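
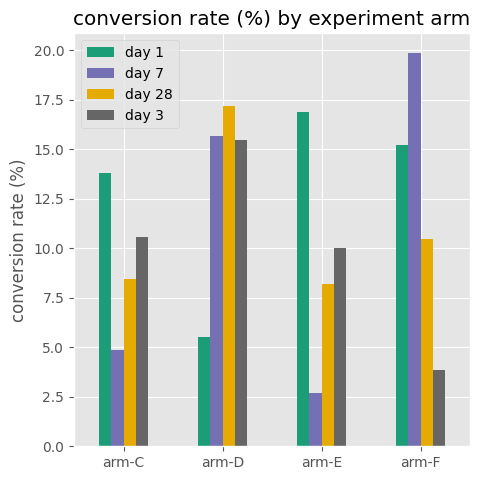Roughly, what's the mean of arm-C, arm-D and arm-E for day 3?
(10 + 16 + 10) / 3 ≈ 12.

≈ 12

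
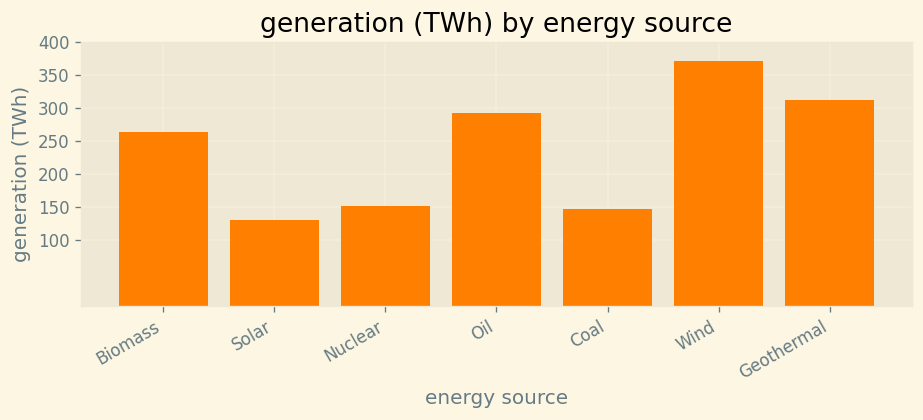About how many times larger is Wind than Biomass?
Wind ≈ 350, Biomass ≈ 250; 350/250 ≈ 1.4.

≈ 1.4×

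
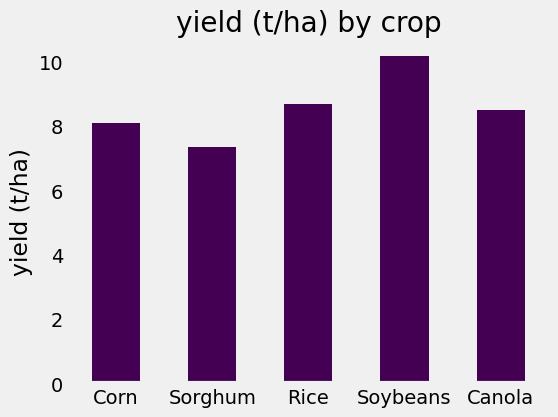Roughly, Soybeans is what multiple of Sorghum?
≈ 1.43×

Soybeans ≈ 10, Sorghum ≈ 7; 10/7 ≈ 1.43.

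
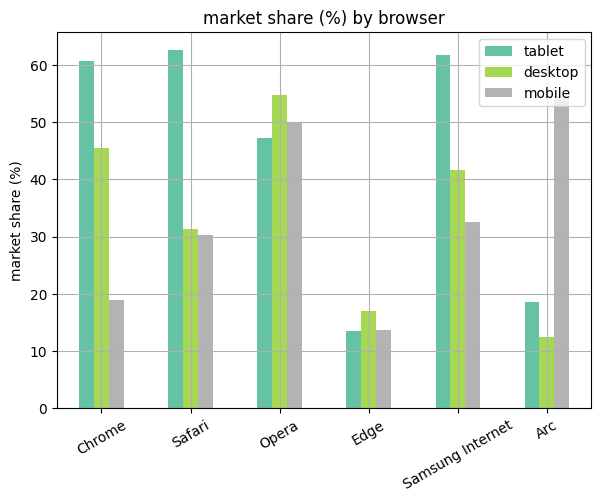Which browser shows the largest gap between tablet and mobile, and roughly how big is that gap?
Chrome: tablet ≈ 60, mobile ≈ 20 → gap ≈ 40. Next-largest (Arc) is only ≈ 30.

Chrome, ≈ 40 %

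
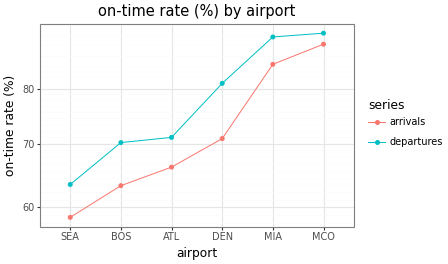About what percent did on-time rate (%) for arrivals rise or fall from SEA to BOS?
SEA ≈ 60, BOS ≈ 65; (65 − 60) / 60 ≈ +8.3%.

≈ +8.3%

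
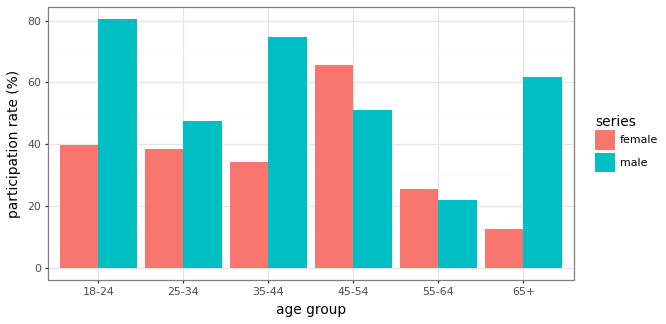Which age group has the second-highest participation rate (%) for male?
35-44

Top 3 for male: 18-24 ≈ 80, 35-44 ≈ 70, 65+ ≈ 60.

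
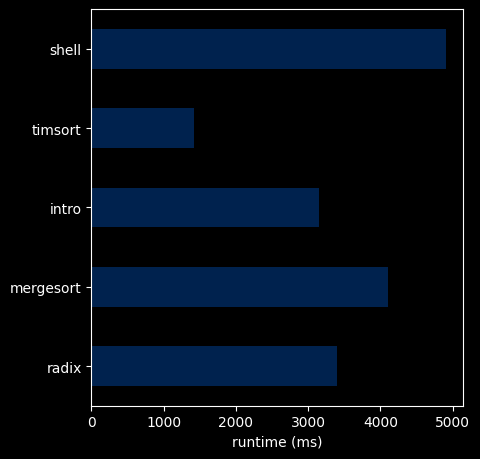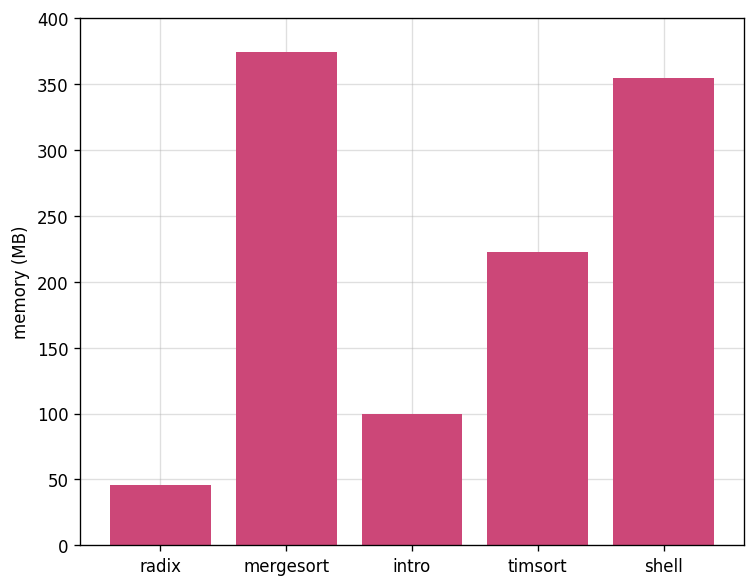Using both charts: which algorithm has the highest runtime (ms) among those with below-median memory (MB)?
Chart 2 median memory (MB) ≈ 200; below-median algorithms: radix, intro. Among those, radix has the highest runtime (ms) (≈ 3500).

radix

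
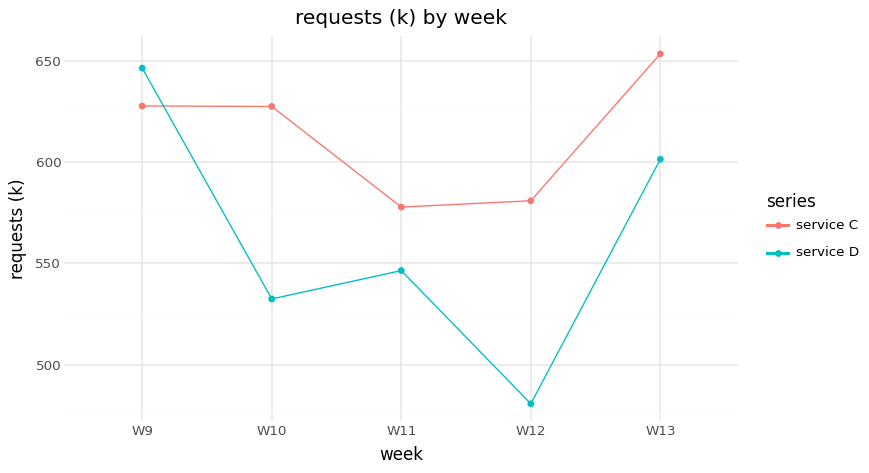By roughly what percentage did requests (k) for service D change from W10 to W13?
≈ +11.1%

W10 ≈ 540, W13 ≈ 600; (600 − 540) / 540 ≈ +11.1%.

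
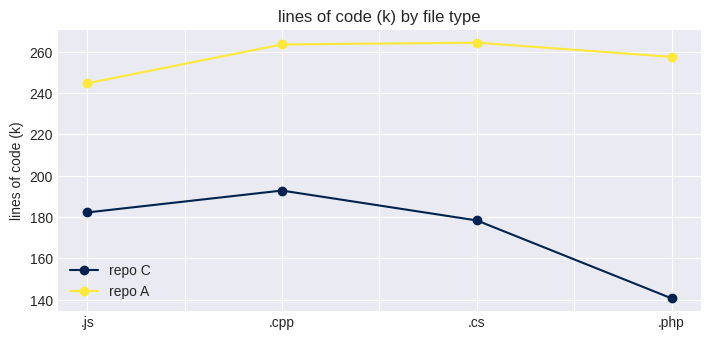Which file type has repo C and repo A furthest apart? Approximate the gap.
.php, ≈ 120 k

.php: repo C ≈ 140, repo A ≈ 260 → gap ≈ 120. Next-largest (.cs) is only ≈ 80.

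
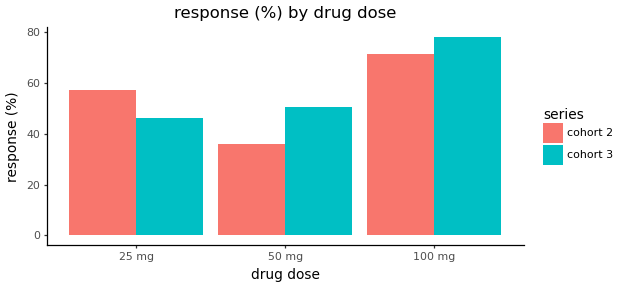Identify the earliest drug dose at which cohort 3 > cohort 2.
50 mg

25 mg: cohort 3 ≈ 50 vs cohort 2 ≈ 60 (not yet); 50 mg: cohort 3 ≈ 50 vs cohort 2 ≈ 40 (first crossover).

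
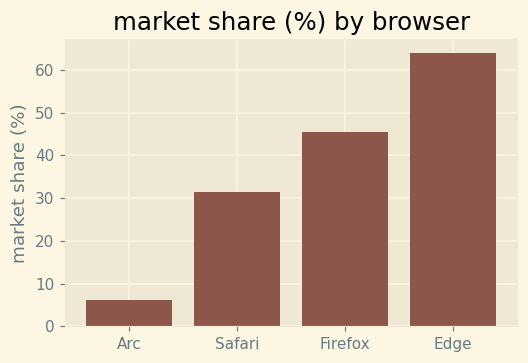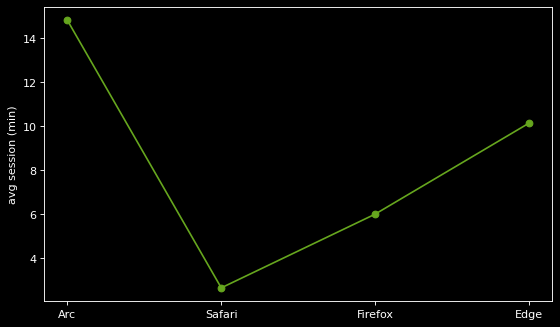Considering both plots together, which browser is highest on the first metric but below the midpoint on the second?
Chart 2 median avg session (min) ≈ 8; below-median browsers: Safari, Firefox. Among those, Firefox has the highest market share (%) (≈ 50).

Firefox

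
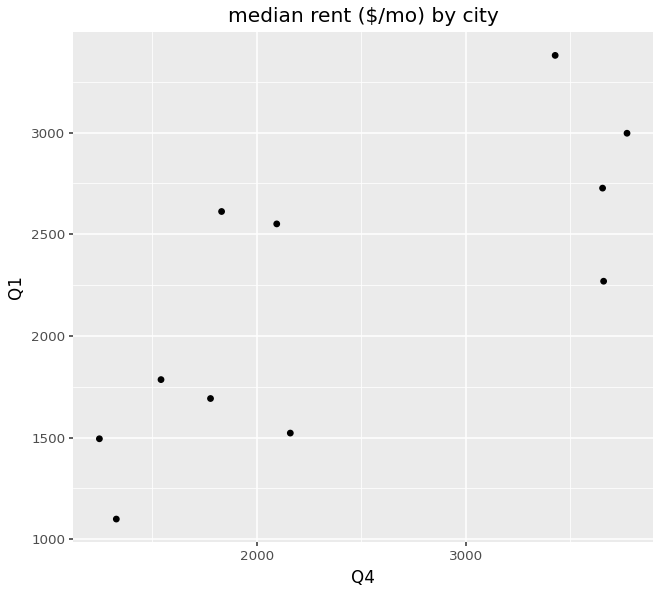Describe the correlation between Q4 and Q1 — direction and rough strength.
positive, strong

Points are positively correlated; strong (|r| ≈ 0.8).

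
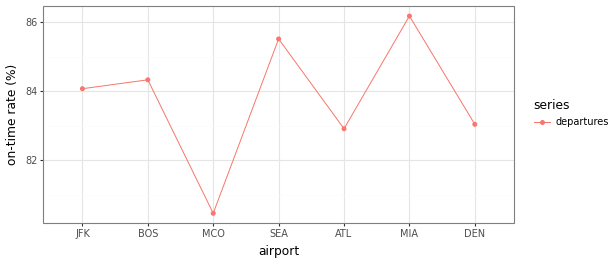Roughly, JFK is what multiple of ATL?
JFK ≈ 84.0, ATL ≈ 83.0; 84.0/83.0 ≈ 1.01.

≈ 1.01×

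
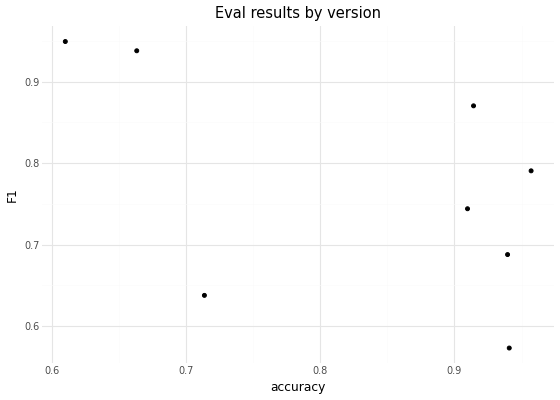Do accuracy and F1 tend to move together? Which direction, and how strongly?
Points are negatively correlated; moderate (|r| ≈ 0.5).

negative, moderate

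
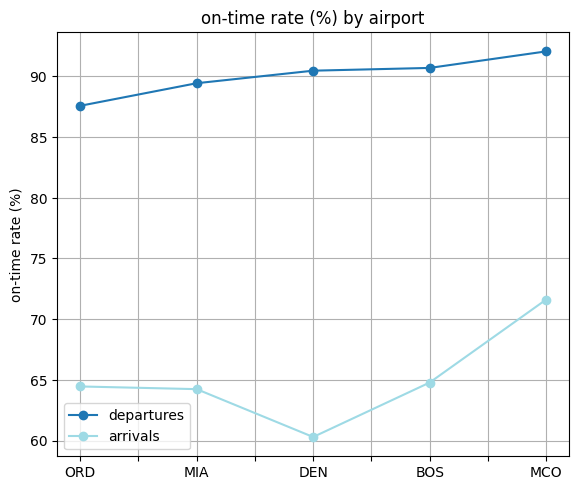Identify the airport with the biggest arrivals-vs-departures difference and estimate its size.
DEN: arrivals ≈ 60, departures ≈ 90 → gap ≈ 30. Next-largest (BOS) is only ≈ 25.

DEN, ≈ 30 %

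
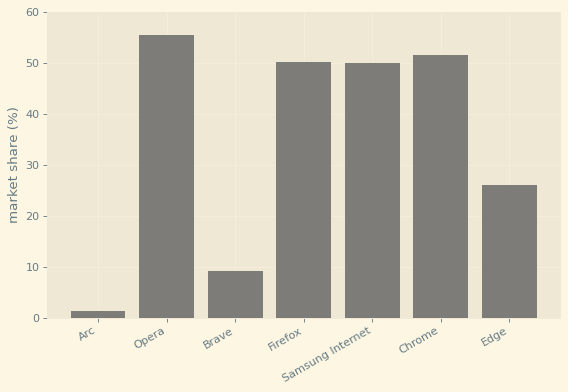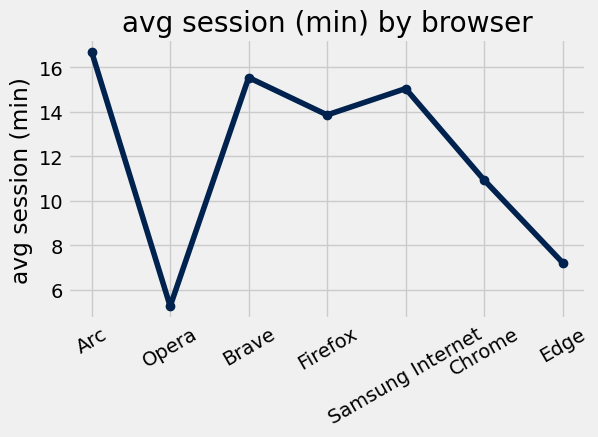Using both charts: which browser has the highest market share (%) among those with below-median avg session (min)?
Chart 2 median avg session (min) ≈ 14; below-median browsers: Opera, Chrome, Edge. Among those, Opera has the highest market share (%) (≈ 60).

Opera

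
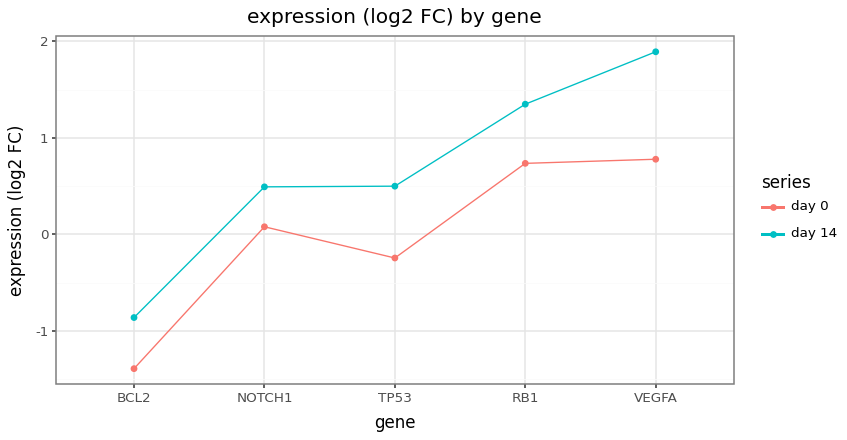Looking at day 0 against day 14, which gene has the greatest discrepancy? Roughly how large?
VEGFA, ≈ 1.0 log2 FC

VEGFA: day 0 ≈ 1.0, day 14 ≈ 2.0 → gap ≈ 1.0. Next-largest (TP53) is only ≈ 0.5.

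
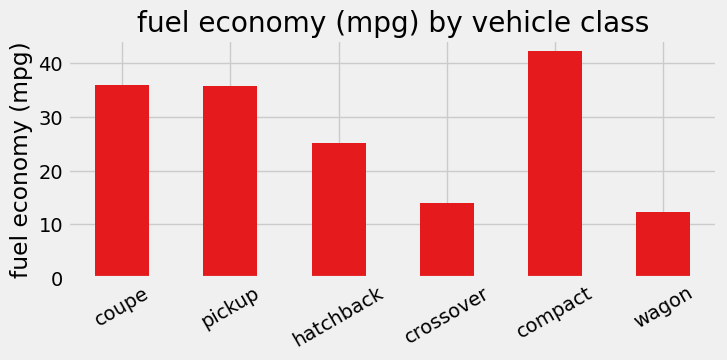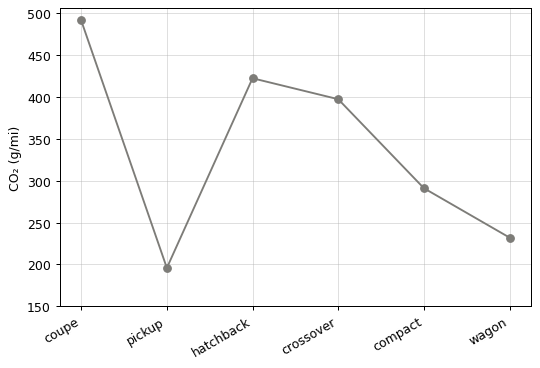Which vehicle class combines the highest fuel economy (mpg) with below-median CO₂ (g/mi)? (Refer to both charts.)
compact

Chart 2 median CO₂ (g/mi) ≈ 350; below-median vehicle classes: pickup, compact, wagon. Among those, compact has the highest fuel economy (mpg) (≈ 40).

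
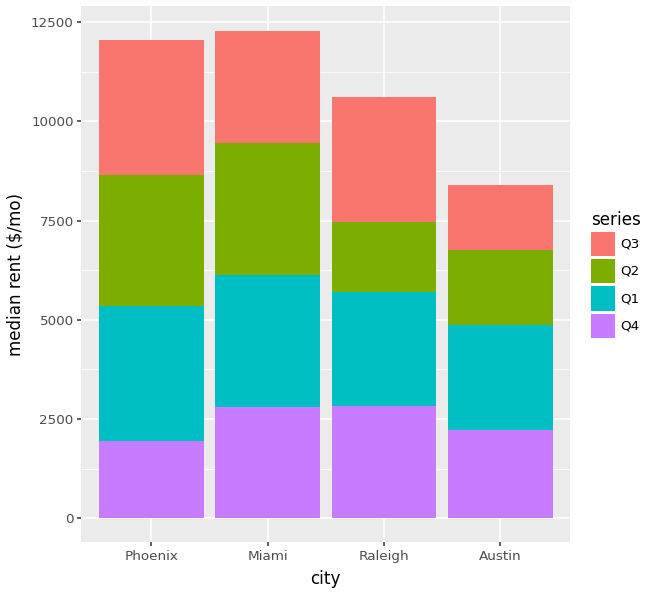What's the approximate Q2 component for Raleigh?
≈ 2000

Q2 top ≈ 8000, bottom ≈ 6000; segment ≈ 2000.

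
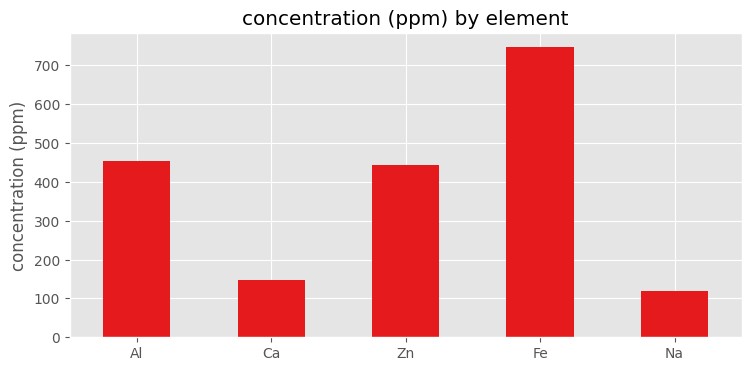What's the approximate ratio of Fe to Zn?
≈ 1.75×

Fe ≈ 700, Zn ≈ 400; 700/400 ≈ 1.75.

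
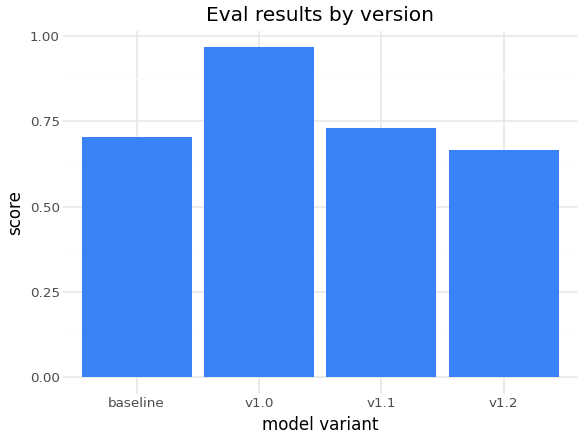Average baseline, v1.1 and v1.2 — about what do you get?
≈ 0.7

(0.7 + 0.7 + 0.7) / 3 ≈ 0.7.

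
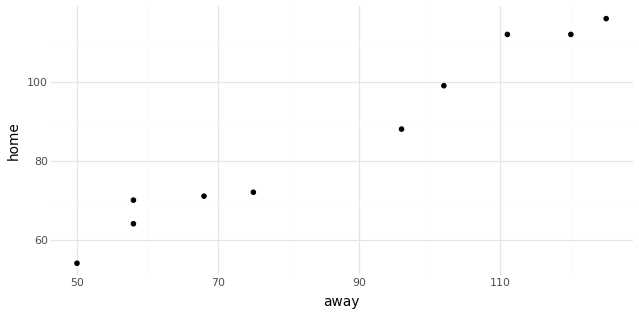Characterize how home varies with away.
Points are positively correlated; strong (|r| ≈ 1.0).

positive, strong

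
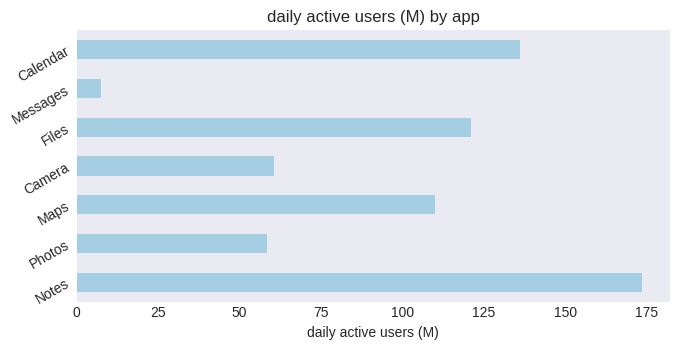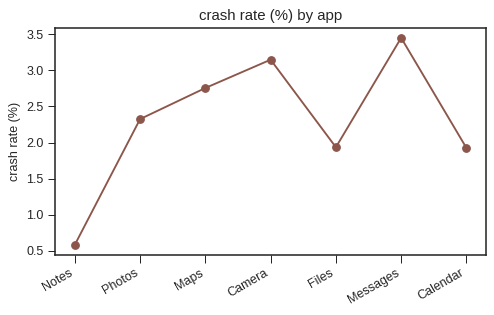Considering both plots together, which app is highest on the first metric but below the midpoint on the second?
Chart 2 median crash rate (%) ≈ 2.5; below-median apps: Notes, Files, Calendar. Among those, Notes has the highest daily active users (M) (≈ 180).

Notes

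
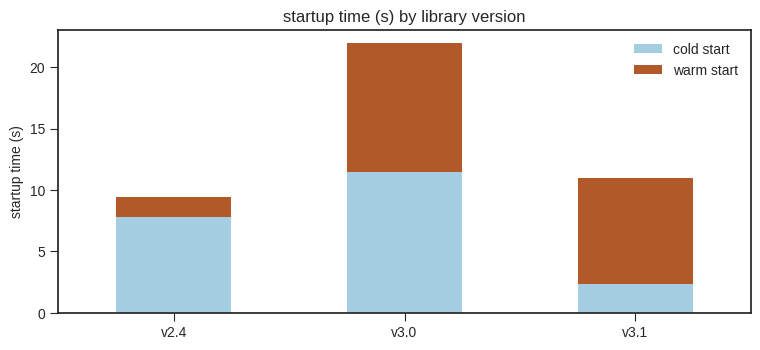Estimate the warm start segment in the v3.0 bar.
warm start top ≈ 22, bottom ≈ 12; segment ≈ 10.

≈ 10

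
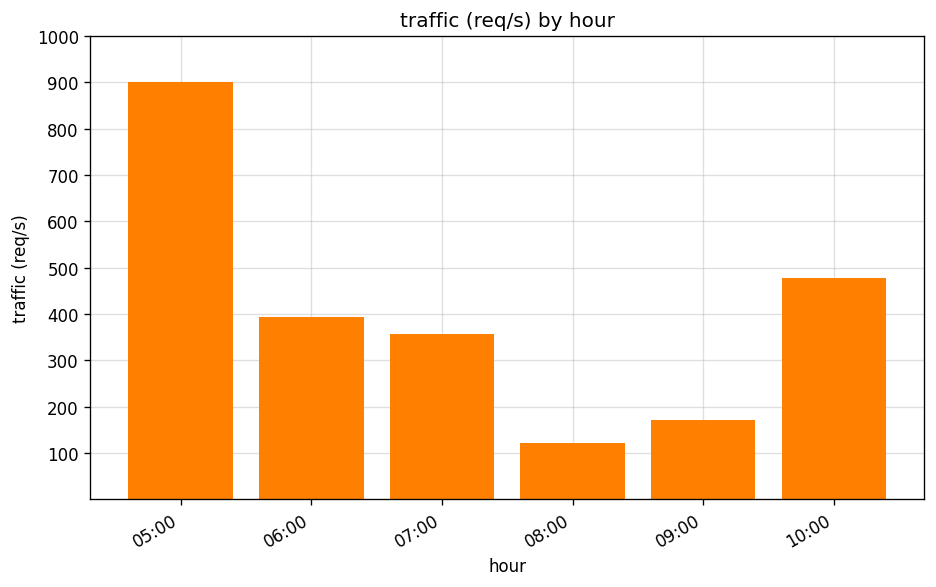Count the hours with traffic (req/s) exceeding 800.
1

Above 800: 05:00.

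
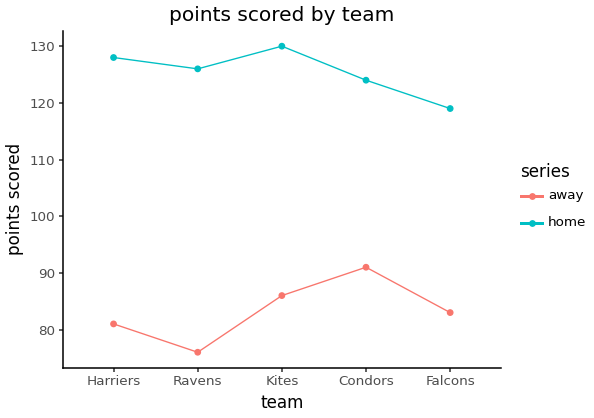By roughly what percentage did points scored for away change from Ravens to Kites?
≈ +13.3%

Ravens ≈ 75, Kites ≈ 85; (85 − 75) / 75 ≈ +13.3%.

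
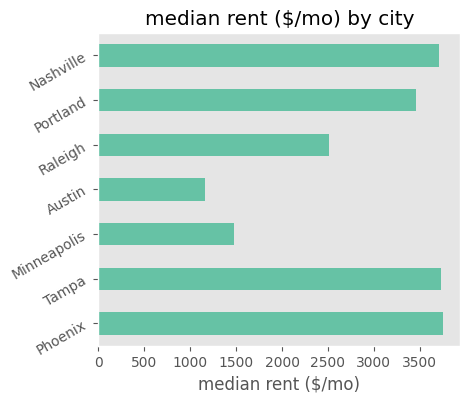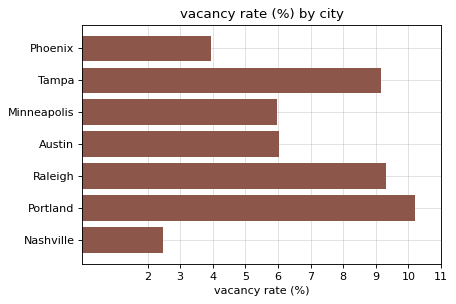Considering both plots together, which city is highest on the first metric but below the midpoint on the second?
Phoenix

Chart 2 median vacancy rate (%) ≈ 6; below-median cities: Phoenix, Minneapolis, Nashville. Among those, Phoenix has the highest median rent ($/mo) (≈ 4000).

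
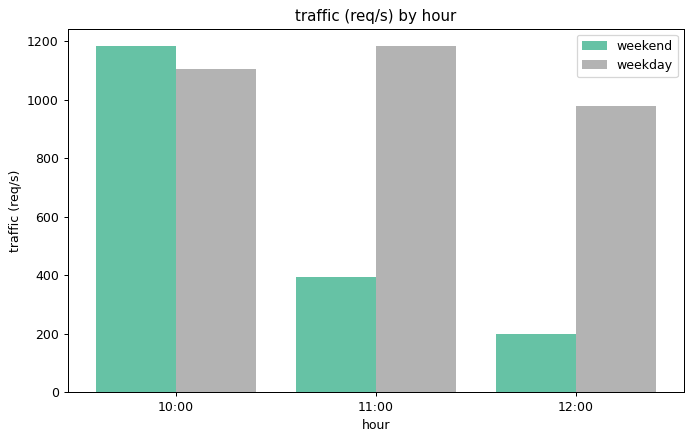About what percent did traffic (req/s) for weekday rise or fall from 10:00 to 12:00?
≈ -9.1%

10:00 ≈ 1100, 12:00 ≈ 1000; (1000 − 1100) / 1100 ≈ -9.1%.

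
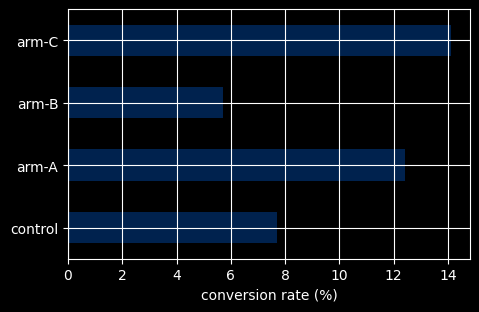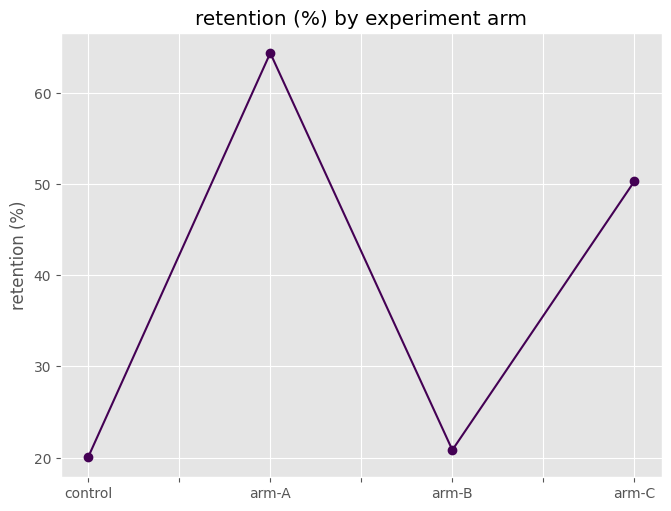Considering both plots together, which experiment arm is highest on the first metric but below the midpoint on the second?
Chart 2 median retention (%) ≈ 40; below-median experiment arms: control, arm-B. Among those, control has the highest conversion rate (%) (≈ 8).

control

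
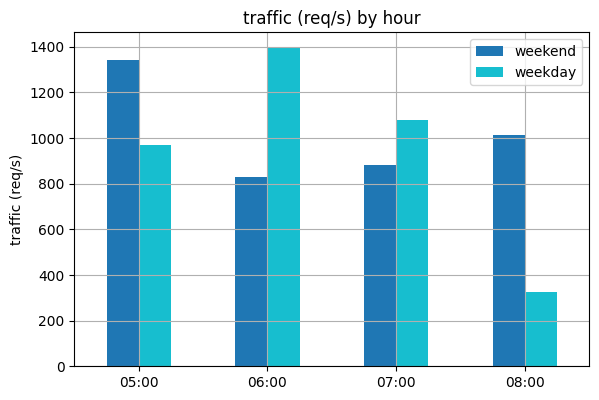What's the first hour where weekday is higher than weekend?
06:00

05:00: weekday ≈ 1000 vs weekend ≈ 1400 (not yet); 06:00: weekday ≈ 1400 vs weekend ≈ 800 (first crossover).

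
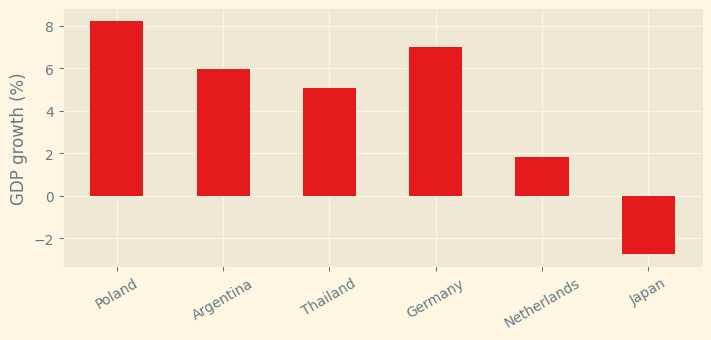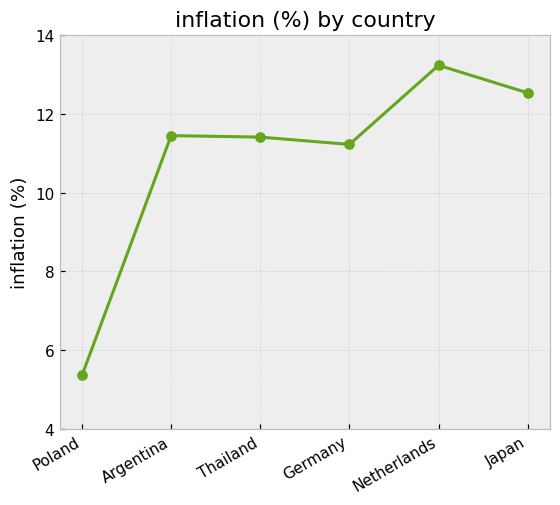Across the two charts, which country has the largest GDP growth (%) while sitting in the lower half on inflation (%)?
Poland

Chart 2 median inflation (%) ≈ 12; below-median countries: Poland, Thailand, Germany. Among those, Poland has the highest GDP growth (%) (≈ 8).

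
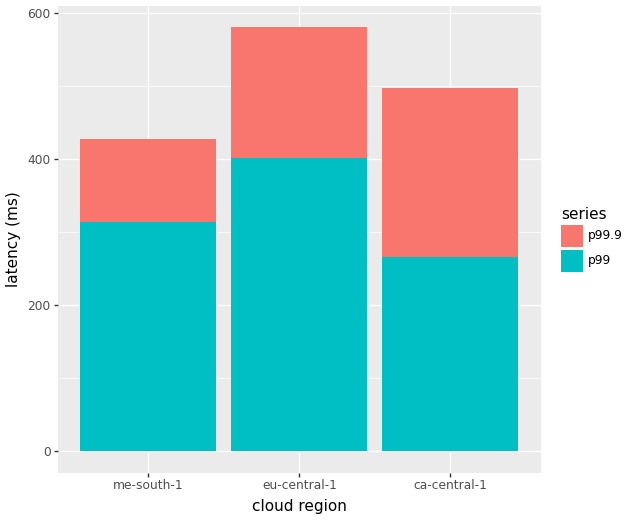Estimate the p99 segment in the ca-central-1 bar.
p99 top ≈ 250, bottom ≈ 0; segment ≈ 250.

≈ 250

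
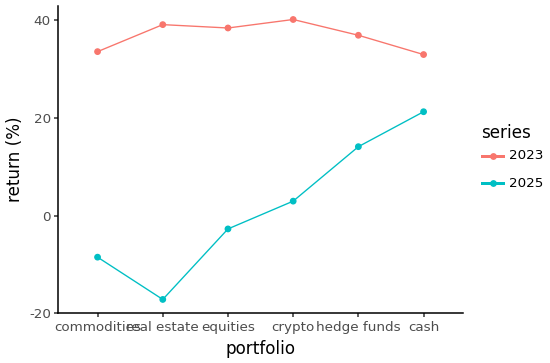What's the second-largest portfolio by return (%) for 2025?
Top 3 for 2025: cash ≈ 20, hedge funds ≈ 15, crypto ≈ 5.

hedge funds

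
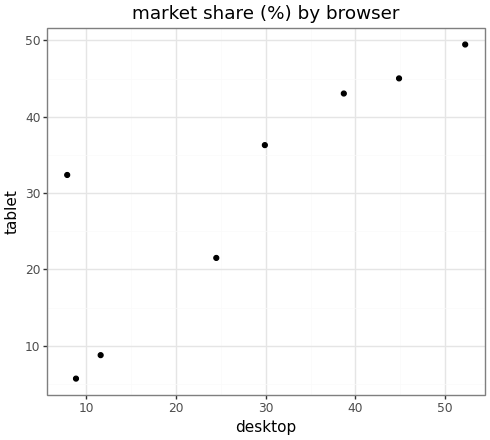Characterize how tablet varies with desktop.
positive, strong

Points are positively correlated; strong (|r| ≈ 0.8).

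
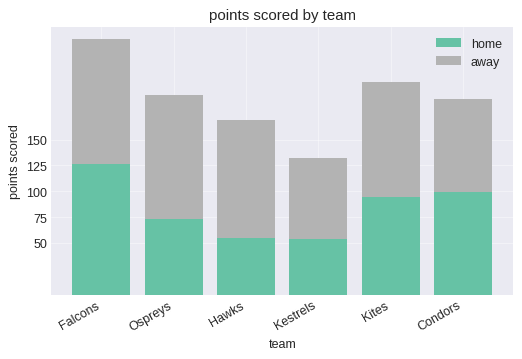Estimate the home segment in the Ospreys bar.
home top ≈ 75, bottom ≈ 0; segment ≈ 75.

≈ 75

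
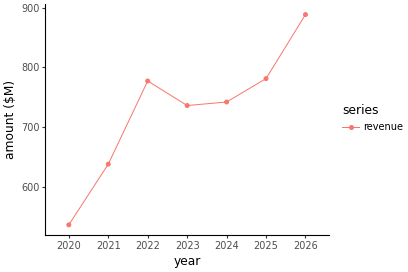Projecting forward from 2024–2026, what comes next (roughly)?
≈ 975

Last three: 750, 800, 900 → slope ≈ 75/step → next ≈ 975.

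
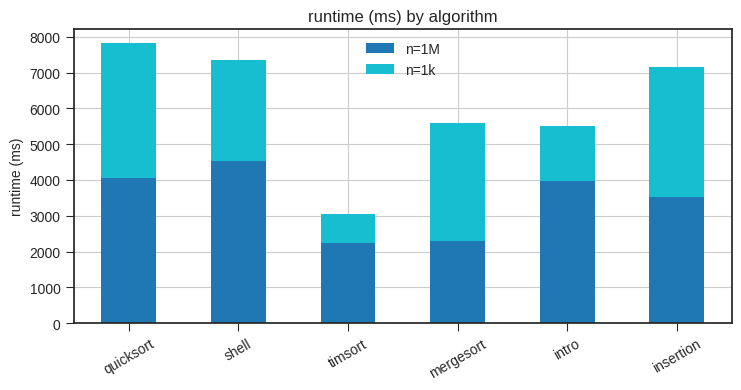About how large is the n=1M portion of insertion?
≈ 4000

n=1M top ≈ 4000, bottom ≈ 0; segment ≈ 4000.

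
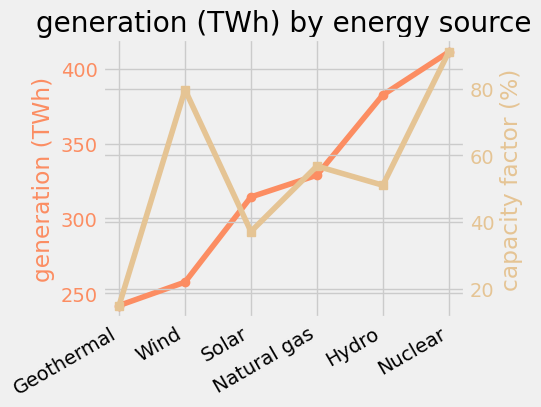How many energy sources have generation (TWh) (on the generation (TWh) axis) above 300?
Above 300: Solar, Natural gas, Hydro, Nuclear.

4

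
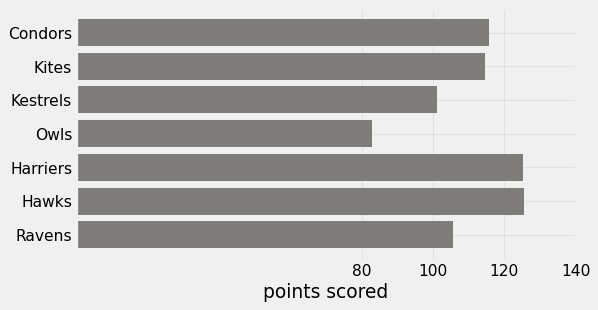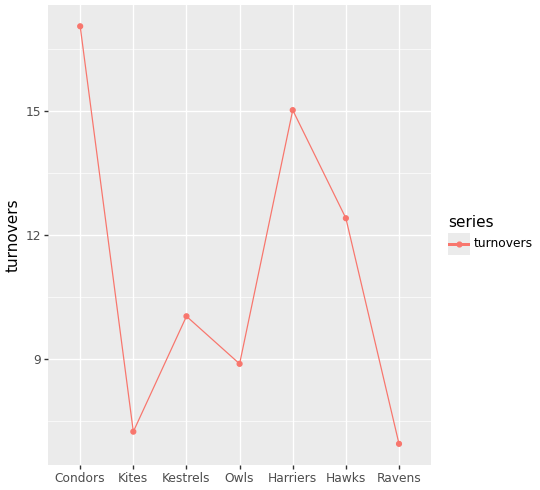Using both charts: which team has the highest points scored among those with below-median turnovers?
Kites

Chart 2 median turnovers ≈ 10; below-median teams: Kites, Owls, Ravens. Among those, Kites has the highest points scored (≈ 120).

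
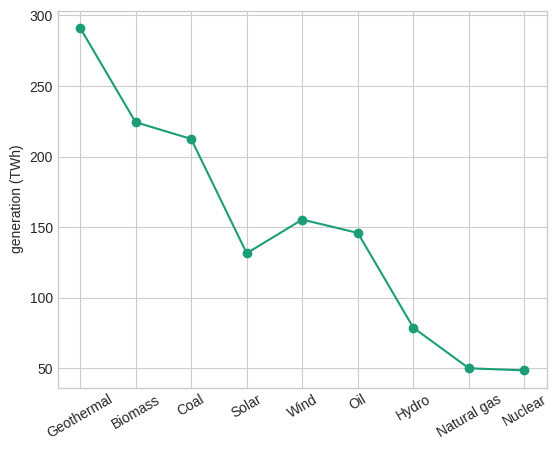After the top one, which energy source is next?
Top 3: Geothermal ≈ 300, Biomass ≈ 225, Coal ≈ 200.

Biomass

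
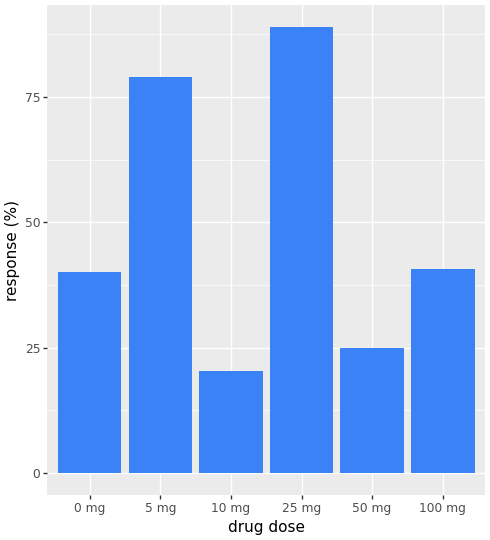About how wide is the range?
Max 25 mg ≈ 90, min 10 mg ≈ 20; range ≈ 70.

≈ 70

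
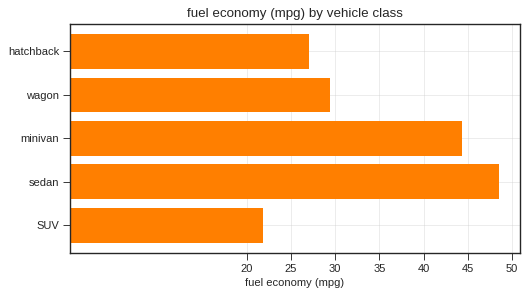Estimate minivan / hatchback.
minivan ≈ 45, hatchback ≈ 25; 45/25 ≈ 1.8.

≈ 1.8×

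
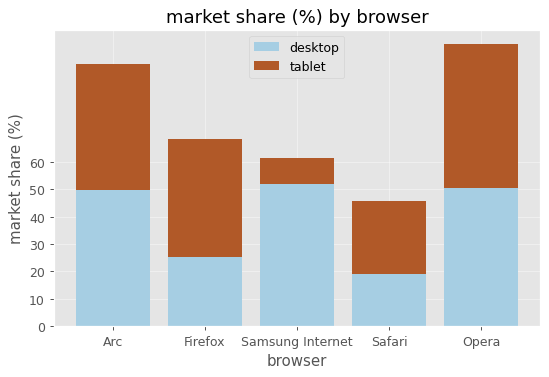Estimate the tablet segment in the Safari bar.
tablet top ≈ 50, bottom ≈ 20; segment ≈ 30.

≈ 30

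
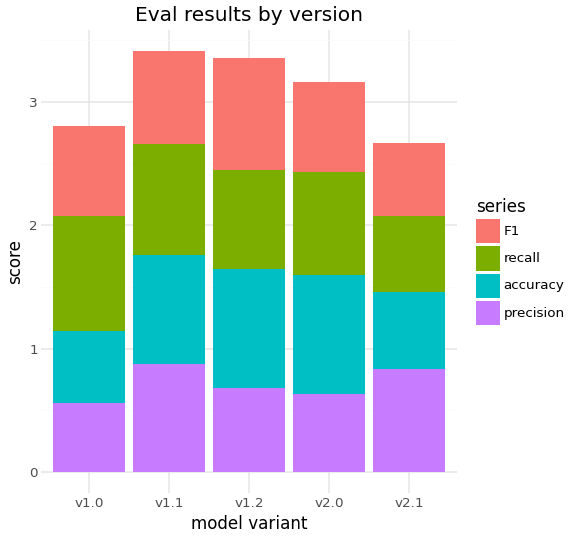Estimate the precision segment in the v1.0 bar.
≈ 0.5

precision top ≈ 0.5, bottom ≈ 0.0; segment ≈ 0.5.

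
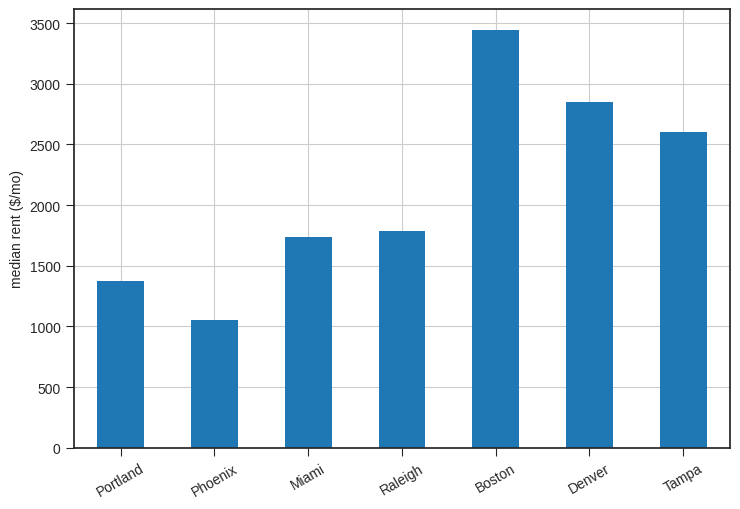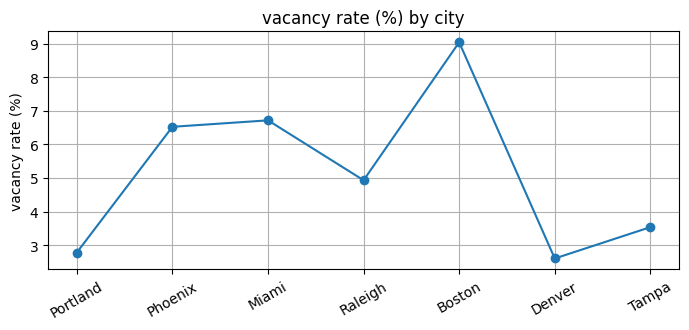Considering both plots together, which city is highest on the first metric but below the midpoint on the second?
Chart 2 median vacancy rate (%) ≈ 5; below-median cities: Portland, Denver, Tampa. Among those, Denver has the highest median rent ($/mo) (≈ 3000).

Denver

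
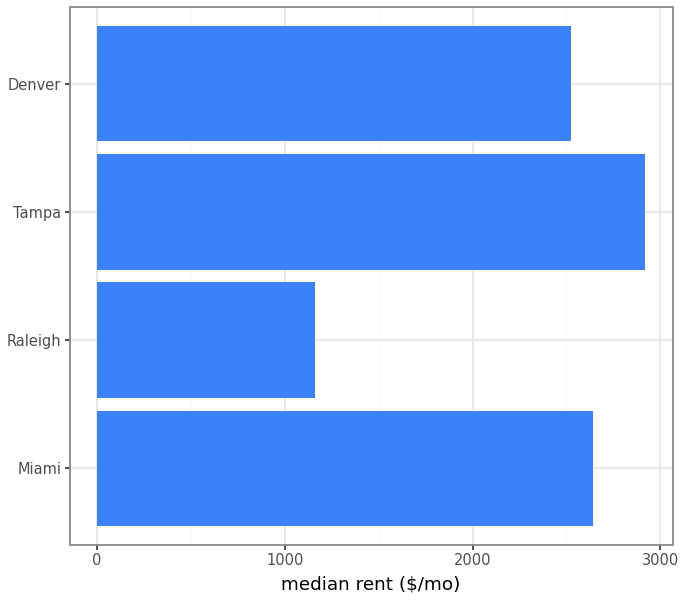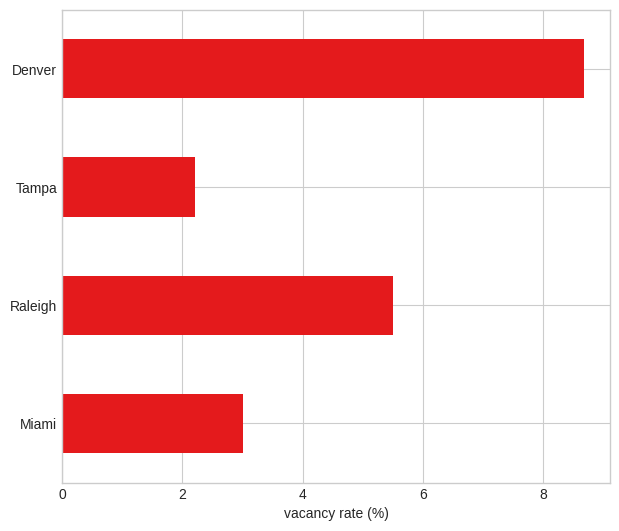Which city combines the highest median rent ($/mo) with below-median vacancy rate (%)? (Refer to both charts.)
Chart 2 median vacancy rate (%) ≈ 4; below-median cities: Miami, Tampa. Among those, Tampa has the highest median rent ($/mo) (≈ 3000).

Tampa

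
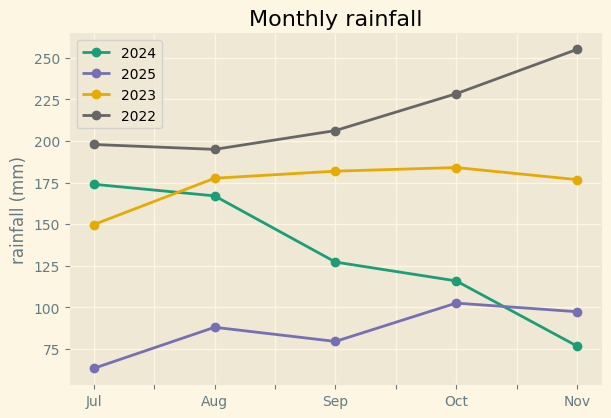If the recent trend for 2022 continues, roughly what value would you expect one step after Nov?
Last three: 200, 220, 260 → slope ≈ 30/step → next ≈ 290.

≈ 290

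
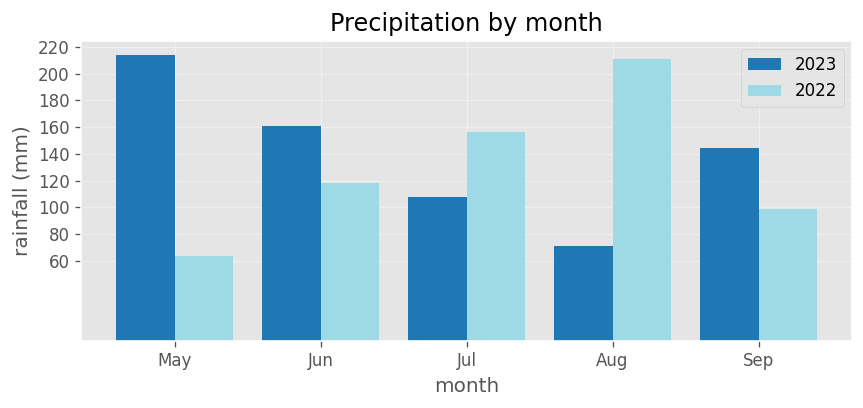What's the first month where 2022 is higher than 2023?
Jul

Jun: 2022 ≈ 120 vs 2023 ≈ 160 (not yet); Jul: 2022 ≈ 160 vs 2023 ≈ 100 (first crossover).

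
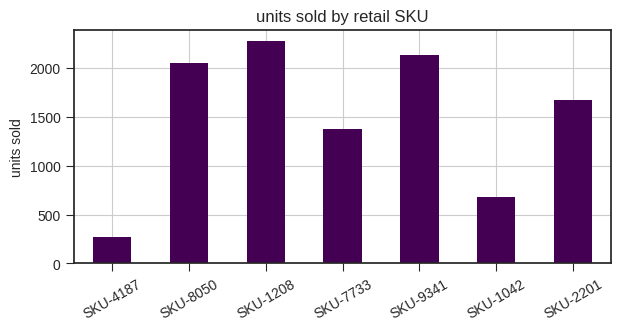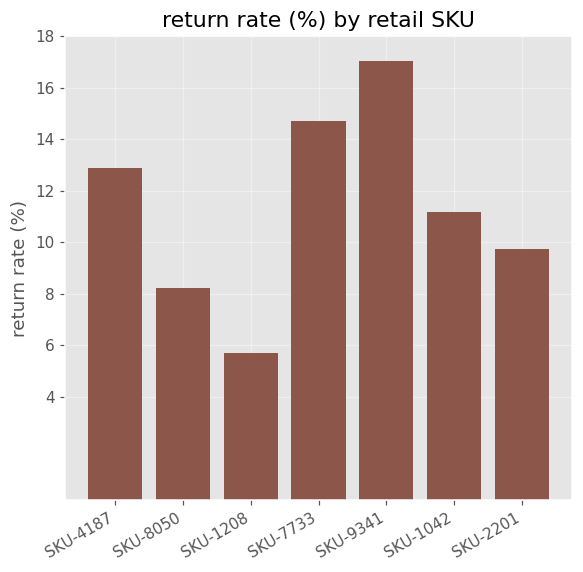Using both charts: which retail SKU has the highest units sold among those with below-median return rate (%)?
Chart 2 median return rate (%) ≈ 12; below-median retail SKUs: SKU-8050, SKU-1208, SKU-2201. Among those, SKU-1208 has the highest units sold (≈ 2500).

SKU-1208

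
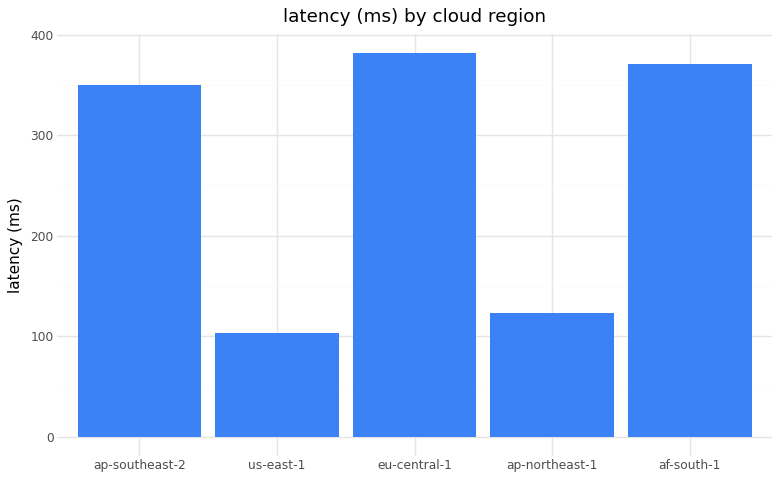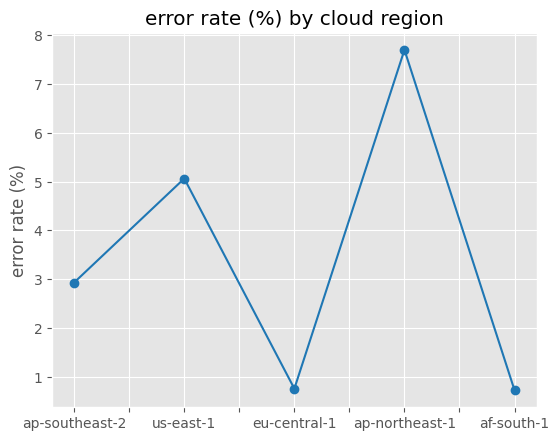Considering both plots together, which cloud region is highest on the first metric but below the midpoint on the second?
Chart 2 median error rate (%) ≈ 3; below-median cloud regions: eu-central-1, af-south-1. Among those, eu-central-1 has the highest latency (ms) (≈ 400).

eu-central-1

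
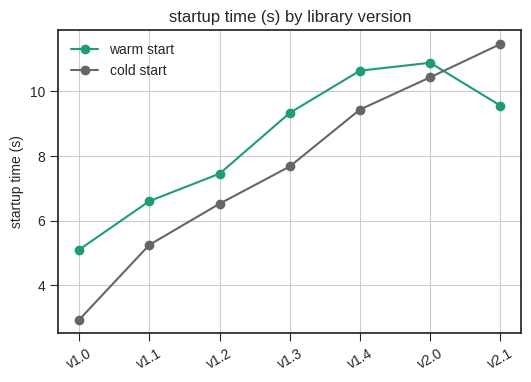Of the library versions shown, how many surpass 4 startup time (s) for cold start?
6

Above 4: v1.1, v1.2, v1.3, v1.4, v2.0, v2.1.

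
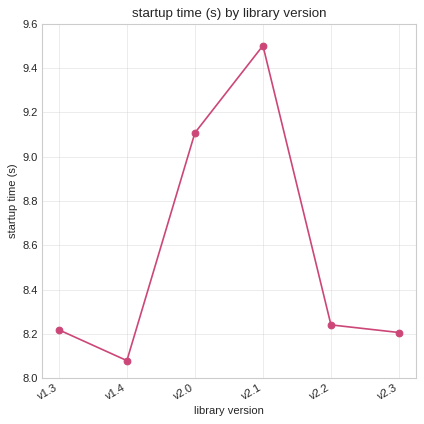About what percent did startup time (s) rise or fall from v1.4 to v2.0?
≈ +15%

v1.4 ≈ 8.0, v2.0 ≈ 9.2; (9.2 − 8.0) / 8.0 ≈ +15%.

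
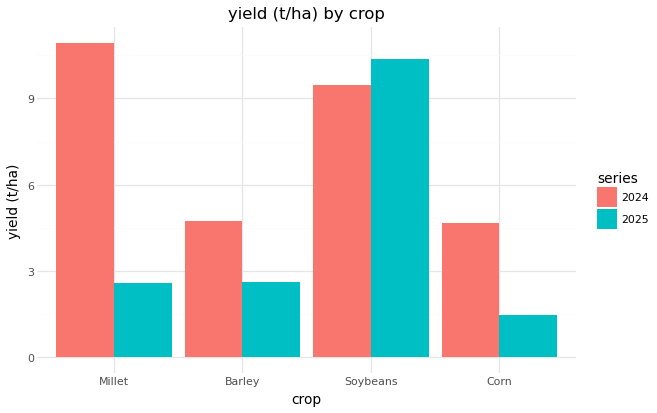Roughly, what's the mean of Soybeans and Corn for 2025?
(10 + 1) / 2 ≈ 6.

≈ 6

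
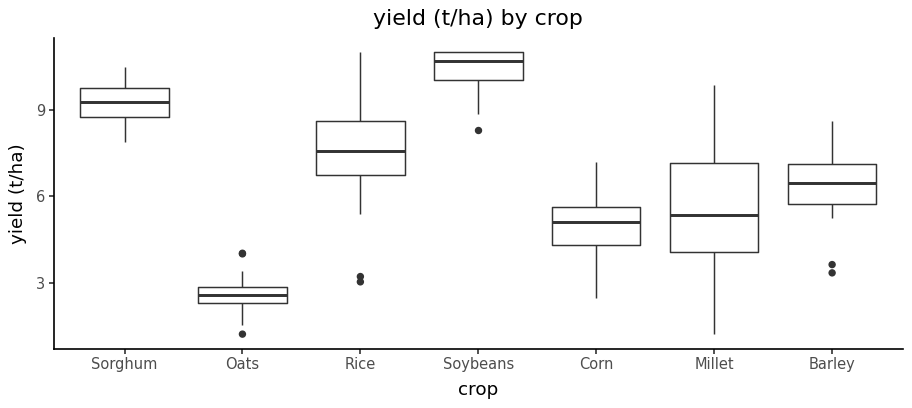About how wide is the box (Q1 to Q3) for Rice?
≈ 2

Q3 ≈ 9, Q1 ≈ 7; IQR ≈ 2.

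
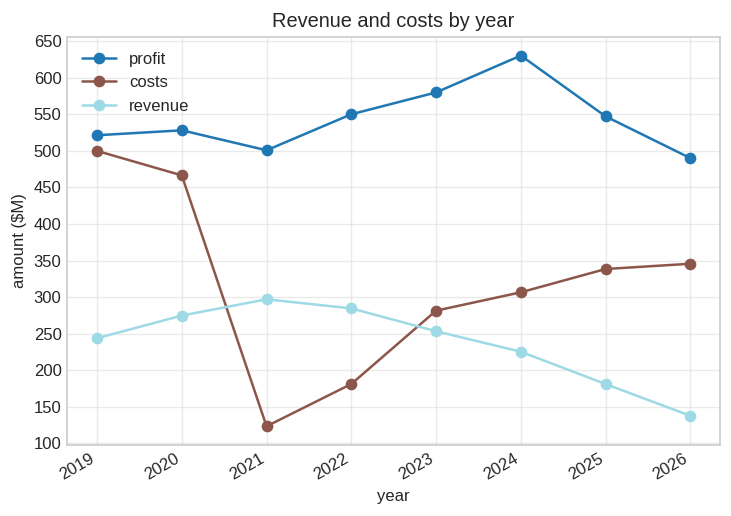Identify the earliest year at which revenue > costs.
2021

2020: revenue ≈ 250 vs costs ≈ 450 (not yet); 2021: revenue ≈ 300 vs costs ≈ 100 (first crossover).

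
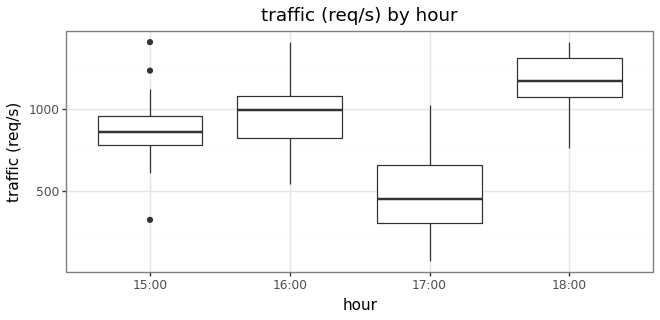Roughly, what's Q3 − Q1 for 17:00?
Q3 ≈ 700, Q1 ≈ 300; IQR ≈ 400.

≈ 400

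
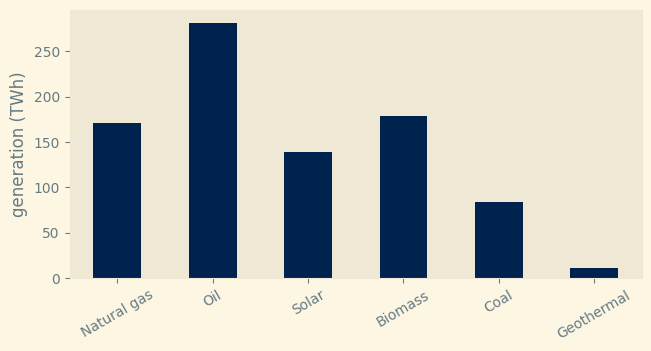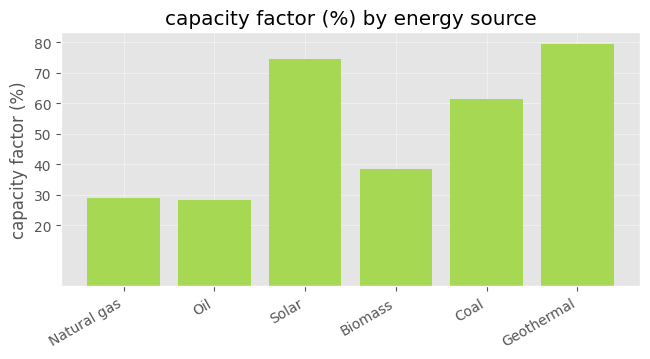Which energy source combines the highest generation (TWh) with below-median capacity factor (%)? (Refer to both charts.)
Chart 2 median capacity factor (%) ≈ 50; below-median energy sources: Natural gas, Oil, Biomass. Among those, Oil has the highest generation (TWh) (≈ 300).

Oil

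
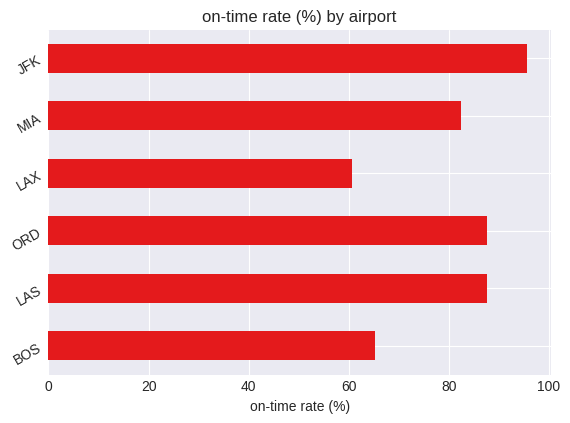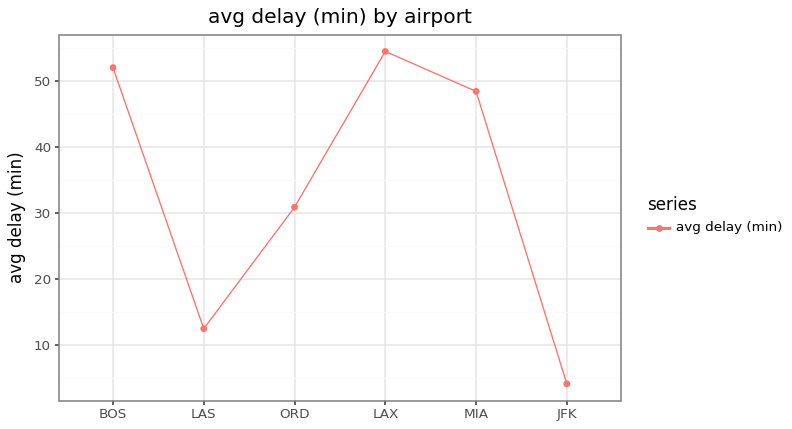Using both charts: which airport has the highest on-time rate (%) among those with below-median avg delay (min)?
JFK

Chart 2 median avg delay (min) ≈ 40; below-median airports: LAS, ORD, JFK. Among those, JFK has the highest on-time rate (%) (≈ 100).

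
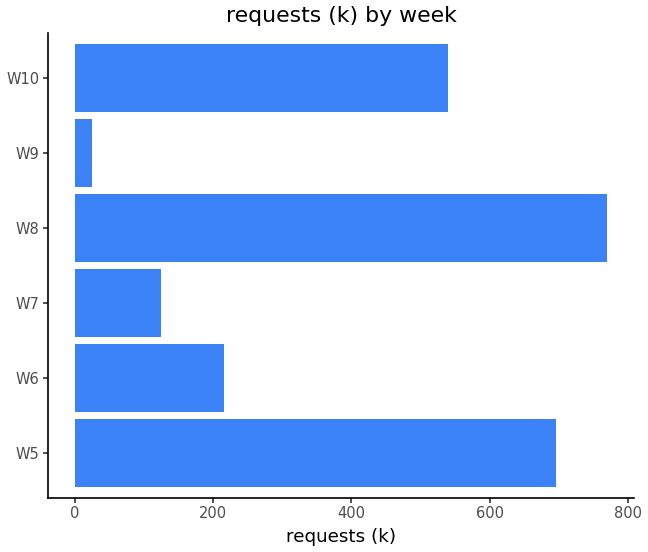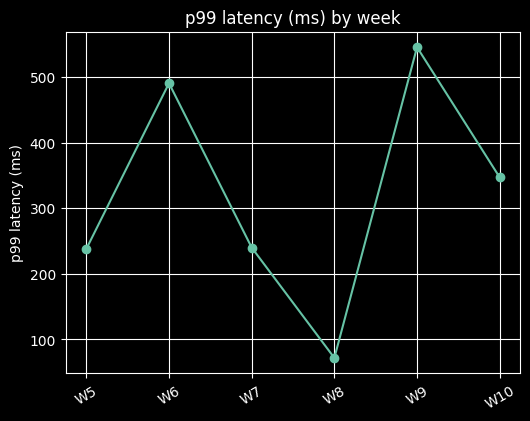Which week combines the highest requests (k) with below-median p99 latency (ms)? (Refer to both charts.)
Chart 2 median p99 latency (ms) ≈ 300; below-median weeks: W5, W7, W8. Among those, W8 has the highest requests (k) (≈ 800).

W8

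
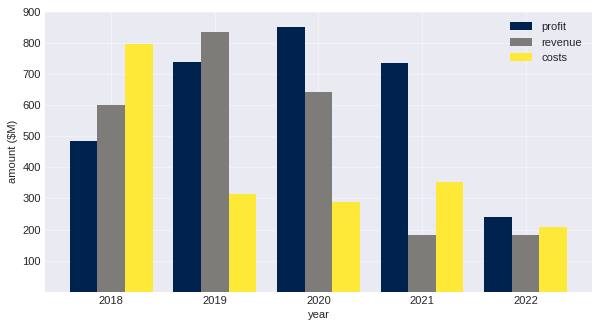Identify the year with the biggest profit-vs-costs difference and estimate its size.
2020: profit ≈ 900, costs ≈ 300 → gap ≈ 600. Next-largest (2019) is only ≈ 400.

2020, ≈ 600 $M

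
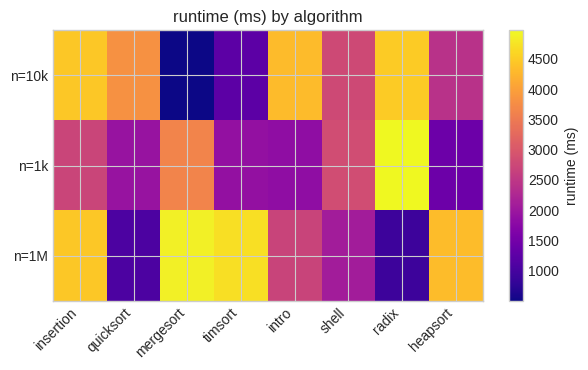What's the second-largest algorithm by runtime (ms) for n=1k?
Top 3 for n=1k: radix ≈ 5000, mergesort ≈ 3500, shell ≈ 3000.

mergesort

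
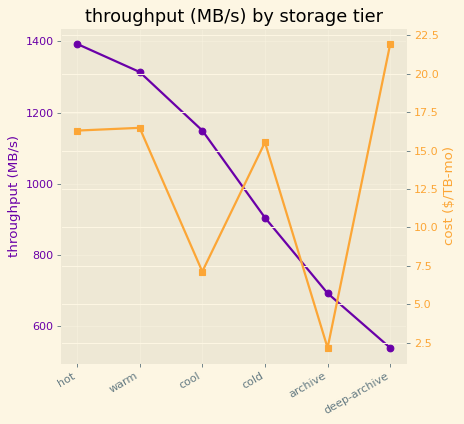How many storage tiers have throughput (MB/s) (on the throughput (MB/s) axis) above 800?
4

Above 800: hot, warm, cool, cold.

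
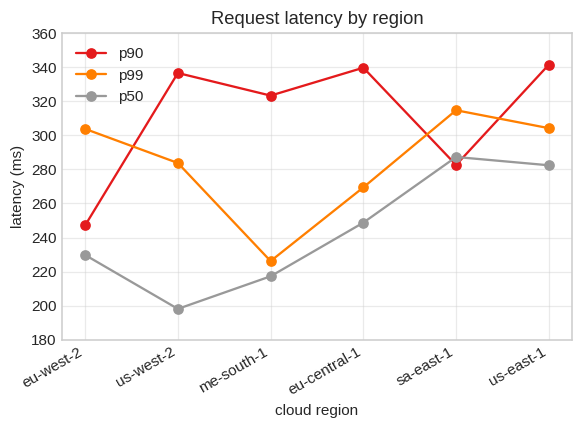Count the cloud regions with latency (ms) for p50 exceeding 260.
Above 260: sa-east-1, us-east-1.

2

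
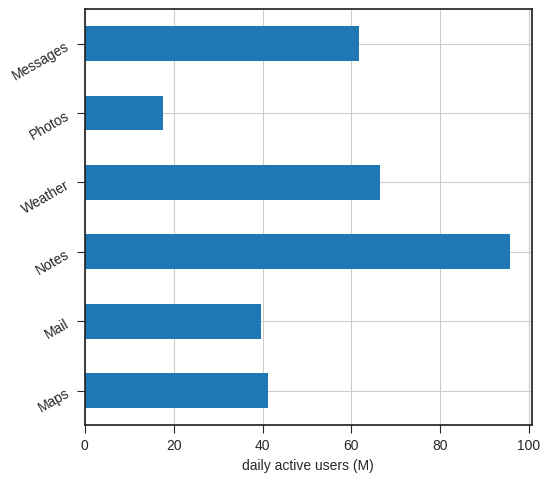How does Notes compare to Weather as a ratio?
Notes ≈ 100, Weather ≈ 70; 100/70 ≈ 1.43.

≈ 1.43×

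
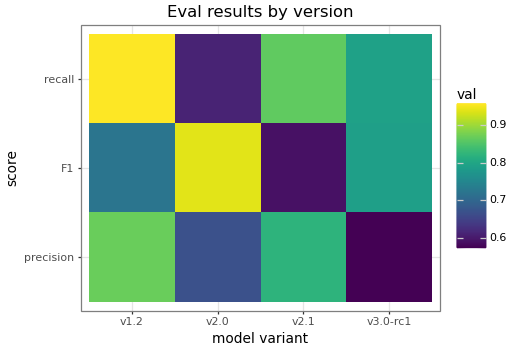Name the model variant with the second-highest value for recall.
v2.1

Top 3 for recall: v1.2 ≈ 0.95, v2.1 ≈ 0.85, v3.0-rc1 ≈ 0.80.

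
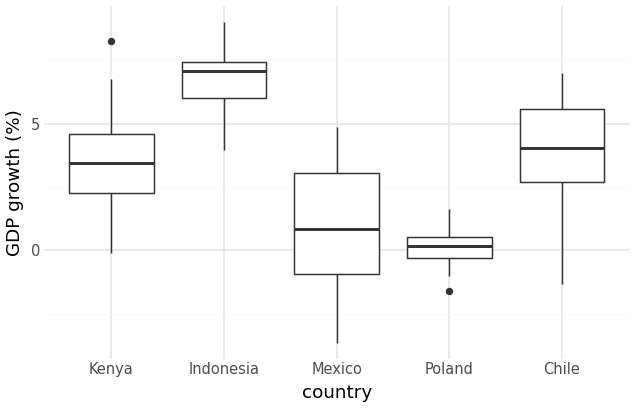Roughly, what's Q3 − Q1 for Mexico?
≈ 4

Q3 ≈ 3, Q1 ≈ -1; IQR ≈ 4.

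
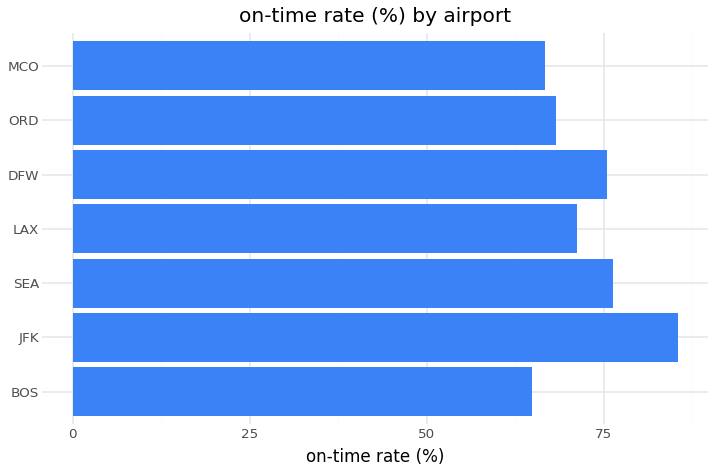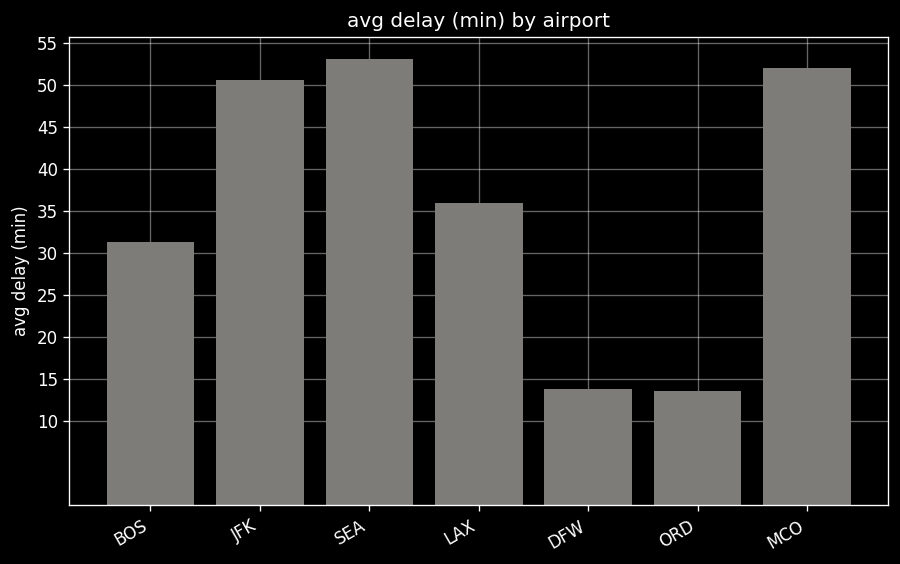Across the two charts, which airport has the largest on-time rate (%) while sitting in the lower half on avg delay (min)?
Chart 2 median avg delay (min) ≈ 35; below-median airports: BOS, DFW, ORD. Among those, DFW has the highest on-time rate (%) (≈ 80).

DFW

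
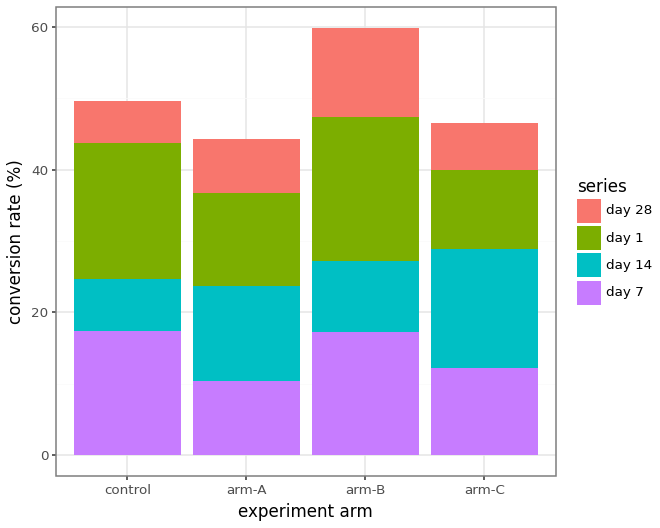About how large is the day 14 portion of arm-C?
day 14 top ≈ 30, bottom ≈ 10; segment ≈ 20.

≈ 20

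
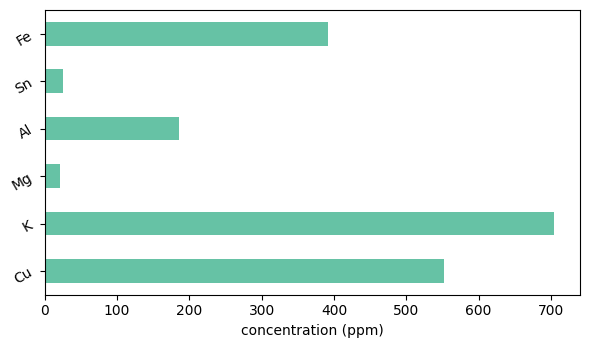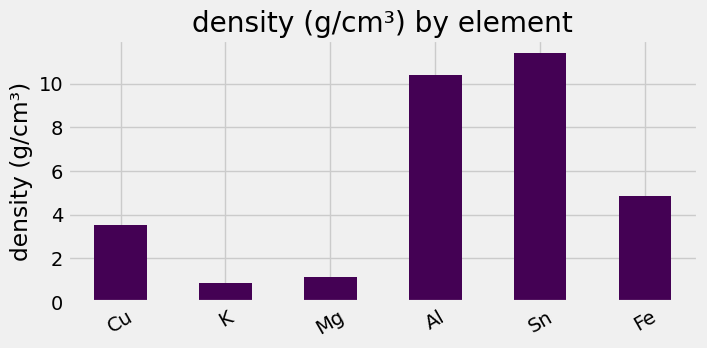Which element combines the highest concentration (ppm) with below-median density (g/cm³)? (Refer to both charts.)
K

Chart 2 median density (g/cm³) ≈ 4; below-median elements: Cu, K, Mg. Among those, K has the highest concentration (ppm) (≈ 700).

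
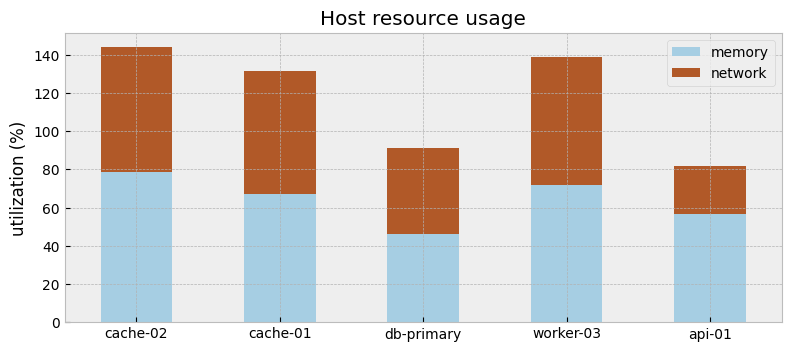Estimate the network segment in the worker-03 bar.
network top ≈ 140, bottom ≈ 80; segment ≈ 60.

≈ 60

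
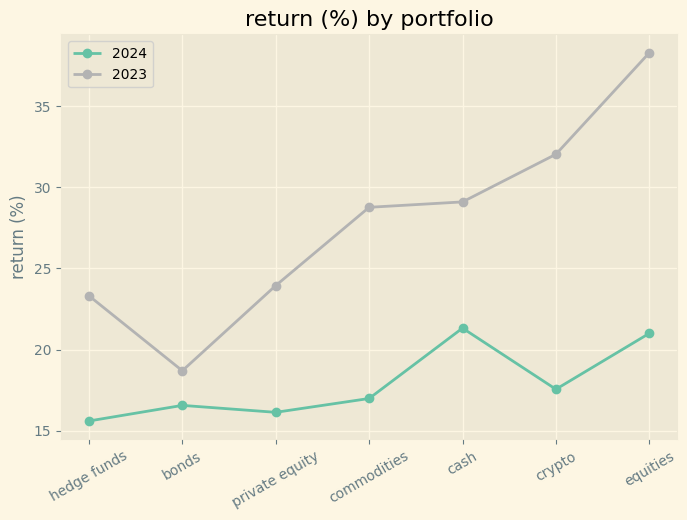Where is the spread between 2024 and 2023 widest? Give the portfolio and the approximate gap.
equities: 2024 ≈ 22, 2023 ≈ 38 → gap ≈ 16. Next-largest (crypto) is only ≈ 14.

equities, ≈ 16 %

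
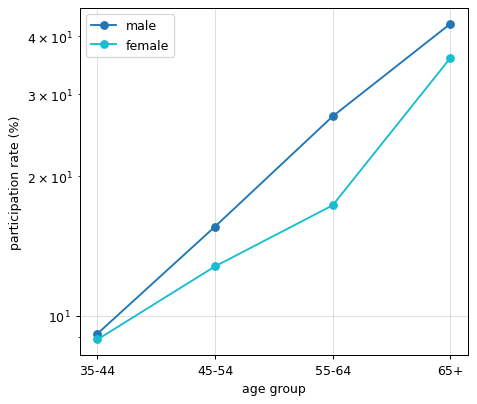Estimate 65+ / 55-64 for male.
65+ ≈ 45, 55-64 ≈ 25; 45/25 ≈ 1.8.

≈ 1.8×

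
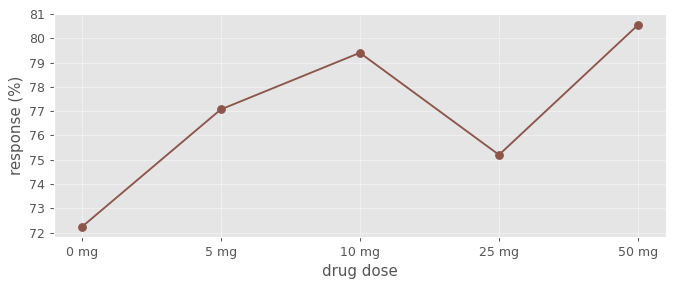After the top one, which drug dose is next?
Top 3: 50 mg ≈ 81, 10 mg ≈ 79, 5 mg ≈ 77.

10 mg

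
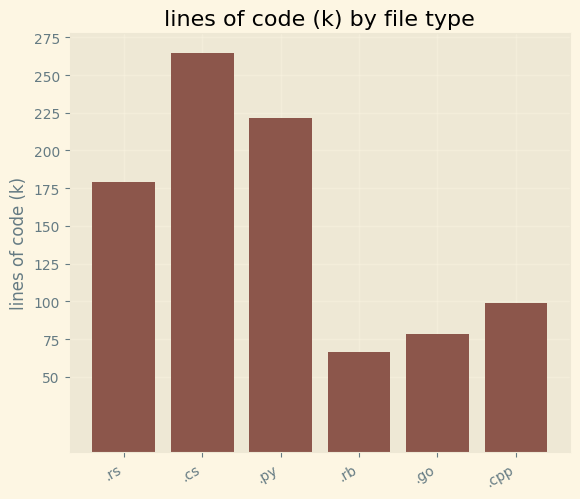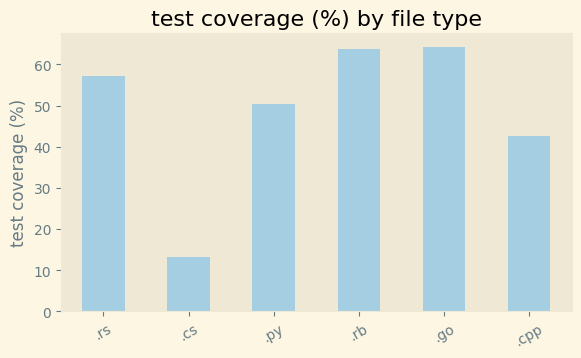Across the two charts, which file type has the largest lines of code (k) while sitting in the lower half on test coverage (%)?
.cs

Chart 2 median test coverage (%) ≈ 50; below-median file types: .cs, .py, .cpp. Among those, .cs has the highest lines of code (k) (≈ 275).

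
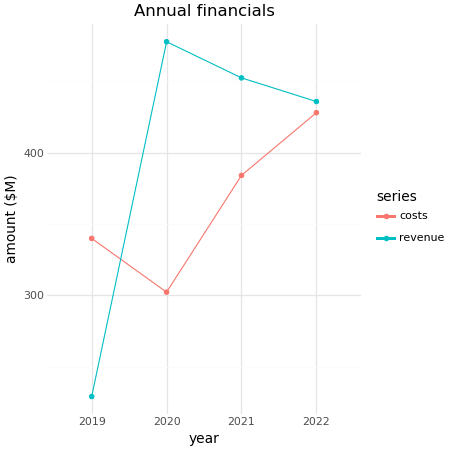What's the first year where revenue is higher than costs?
2019: revenue ≈ 225 vs costs ≈ 350 (not yet); 2020: revenue ≈ 475 vs costs ≈ 300 (first crossover).

2020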